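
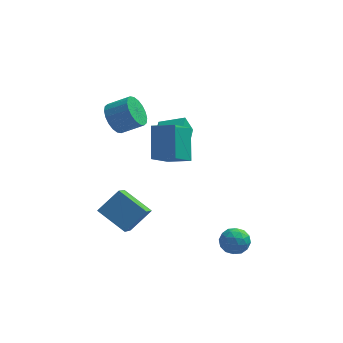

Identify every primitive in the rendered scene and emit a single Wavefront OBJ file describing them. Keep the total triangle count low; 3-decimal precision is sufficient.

v -0.19 2.437 -0.719
v -0.62 2.34 0.354
v -0.029 4.246 -0.491
v -0.459 4.148 0.582
v 1.299 2.232 -0.142
v 0.869 2.134 0.931
v 1.46 4.04 0.086
v 1.03 3.943 1.159
v 3.566 -2.518 -4.13
v 4.066 -2.103 -3.516
v 3.934 -3.797 -3.564
v 4.434 -3.382 -2.95
v 3.543 -3.313 -2.922
v 3.316 -2.523 -3.272
v 4.684 -3.377 -3.808
v 4.457 -2.587 -4.158
v 4.757 -2.634 -3.317
v 4.051 -2.594 -2.77
v 3.949 -3.306 -4.31
v 3.243 -3.266 -3.763
v 3.784 -2.198 -3.873
v 4.216 -3.702 -3.207
v 3.693 -3.661 -3.191
v 3.986 -3.417 -2.83
v 3.343 -2.445 -3.729
v 3.636 -2.201 -3.369
v 3.329 -2.912 -3.019
v 4.364 -3.699 -3.711
v 4.657 -3.455 -3.351
v 4.014 -2.483 -4.25
v 4.307 -2.239 -3.889
v 4.671 -2.988 -4.061
v 4.483 -2.266 -3.395
v 4.7 -3.018 -3.062
v 4.847 -3.015 -3.566
v 4.713 -2.55 -3.772
v 4.069 -2.243 -3.073
v 4.285 -2.994 -2.74
v 3.761 -2.954 -2.724
v 3.628 -2.49 -2.93
v 4.475 -2.555 -2.956
v 3.715 -2.906 -4.34
v 3.931 -3.657 -4.007
v 4.372 -3.41 -4.15
v 4.239 -2.946 -4.356
v 3.3 -2.882 -4.018
v 3.517 -3.634 -3.685
v 3.287 -3.35 -3.308
v 3.153 -2.885 -3.514
v 3.525 -3.345 -4.124
v -0.442 -2.292 2.492
v -0.535 -0.835 4.029
v 0.321 -0.779 1.104
v 0.229 0.678 2.642
v 0.831 -2.598 2.858
v 0.739 -1.141 4.396
v 1.595 -1.085 1.471
v 1.502 0.372 3.008
v -2.801 2.893 1.715
v -2.282 2.737 0.827
v -1.019 2.671 1.578
v -1.539 2.827 2.465
v -2.281 3.198 0.867
v -1.019 3.132 1.618
v -2.384 3.598 1.075
v -1.122 3.533 1.825
v -2.569 3.859 1.409
v -1.307 3.794 2.16
v -2.8 3.929 1.804
v -1.538 3.863 2.555
v -3.032 3.793 2.181
v -1.77 3.728 2.932
v -3.217 3.479 2.466
v -1.955 3.414 3.217
v -3.321 3.049 2.602
v -2.058 2.983 3.353
v -3.321 2.588 2.562
v -2.059 2.522 3.313
v -3.218 2.187 2.355
v -1.956 2.122 3.105
v -3.033 1.926 2.02
v -1.771 1.861 2.771
v -2.802 1.857 1.625
v -1.54 1.791 2.376
v -2.57 1.992 1.248
v -1.308 1.927 1.999
v -2.385 2.306 0.963
v -1.123 2.241 1.714
v -1.69 -0.949 -4.626
v -1.859 -2.54 -3.376
v -3.231 -0.045 -3.682
v -3.4 -1.636 -2.433
v -0.58 -0.204 -3.527
v -0.749 -1.795 -2.278
v -2.121 0.7 -2.584
v -2.29 -0.891 -1.334
f 2 4 1
f 5 2 1
f 1 4 3
f 3 5 1
f 2 8 4
f 6 2 5
f 6 8 2
f 4 8 3
f 7 5 3
f 3 8 7
f 7 6 5
f 8 6 7
f 9 46 25
f 46 20 49
f 25 49 14
f 46 49 25
f 9 25 21
f 25 14 26
f 21 26 10
f 25 26 21
f 9 21 30
f 21 10 31
f 30 31 16
f 21 31 30
f 9 30 42
f 30 16 45
f 42 45 19
f 30 45 42
f 9 42 46
f 42 19 50
f 46 50 20
f 42 50 46
f 10 26 37
f 26 14 40
f 37 40 18
f 26 40 37
f 14 49 27
f 49 20 48
f 27 48 13
f 49 48 27
f 20 50 47
f 50 19 43
f 47 43 11
f 50 43 47
f 19 45 44
f 45 16 32
f 44 32 15
f 45 32 44
f 16 31 36
f 31 10 33
f 36 33 17
f 31 33 36
f 12 38 24
f 38 18 39
f 24 39 13
f 38 39 24
f 12 24 22
f 24 13 23
f 22 23 11
f 24 23 22
f 12 22 29
f 22 11 28
f 29 28 15
f 22 28 29
f 12 29 34
f 29 15 35
f 34 35 17
f 29 35 34
f 12 34 38
f 34 17 41
f 38 41 18
f 34 41 38
f 13 39 27
f 39 18 40
f 27 40 14
f 39 40 27
f 11 23 47
f 23 13 48
f 47 48 20
f 23 48 47
f 15 28 44
f 28 11 43
f 44 43 19
f 28 43 44
f 17 35 36
f 35 15 32
f 36 32 16
f 35 32 36
f 18 41 37
f 41 17 33
f 37 33 10
f 41 33 37
f 52 54 51
f 55 52 51
f 51 54 53
f 53 55 51
f 52 58 54
f 56 52 55
f 56 58 52
f 54 58 53
f 57 55 53
f 53 58 57
f 57 56 55
f 58 56 57
f 60 59 63
f 60 63 61
f 61 63 64
f 61 64 62
f 63 59 65
f 63 65 64
f 64 65 66
f 64 66 62
f 65 59 67
f 65 67 66
f 66 67 68
f 66 68 62
f 67 59 69
f 67 69 68
f 68 69 70
f 68 70 62
f 69 59 71
f 69 71 70
f 70 71 72
f 70 72 62
f 71 59 73
f 71 73 72
f 72 73 74
f 72 74 62
f 73 59 75
f 73 75 74
f 74 75 76
f 74 76 62
f 75 59 77
f 75 77 76
f 76 77 78
f 76 78 62
f 77 59 79
f 77 79 78
f 78 79 80
f 78 80 62
f 79 59 81
f 79 81 80
f 80 81 82
f 80 82 62
f 81 59 83
f 81 83 82
f 82 83 84
f 82 84 62
f 83 59 85
f 83 85 84
f 84 85 86
f 84 86 62
f 85 59 87
f 85 87 86
f 86 87 88
f 86 88 62
f 87 59 60
f 87 60 88
f 88 60 61
f 88 61 62
f 90 92 89
f 93 90 89
f 89 92 91
f 91 93 89
f 90 96 92
f 94 90 93
f 94 96 90
f 92 96 91
f 95 93 91
f 91 96 95
f 95 94 93
f 96 94 95



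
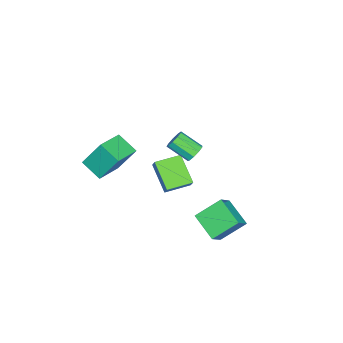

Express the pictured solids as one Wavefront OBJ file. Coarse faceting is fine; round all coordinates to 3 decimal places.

v 1.429 1.403 1.747
v 1.693 1.716 2.252
v 1.636 0.429 3.078
v 1.371 0.117 2.573
v 1.25 1.747 2.27
v 1.192 0.46 3.095
v 0.89 1.617 2.042
v 0.833 0.33 2.868
v 0.783 1.387 1.677
v 0.725 0.1 2.503
v 0.977 1.165 1.345
v 0.92 -0.122 2.17
v 1.383 1.055 1.201
v 1.326 -0.232 2.026
v 1.81 1.107 1.312
v 1.753 -0.18 2.138
v 2.059 1.298 1.627
v 2.001 0.012 2.453
v 2.013 1.539 1.999
v 1.955 0.252 2.824
v -0.098 -1.045 -4.035
v -1.286 -2.272 -2.866
v -1.242 0.141 -3.953
v -2.43 -1.086 -2.784
v 0.25 -0.754 -3.376
v -0.938 -1.981 -2.207
v -0.894 0.432 -3.294
v -2.082 -0.795 -2.125
v 2.179 4.782 -2.843
v 1.229 3.398 -2.067
v 3.172 4.632 -1.896
v 2.221 3.248 -1.12
v 3.059 3.552 -3.96
v 2.108 2.168 -3.184
v 4.051 3.402 -3.013
v 3.101 2.018 -2.237
v 1.403 -4.369 -0.043
v 1.174 -3.305 1.706
v 1.841 -3.128 -0.741
v 1.611 -2.064 1.008
v 3.169 -4.736 0.412
v 2.939 -3.672 2.161
v 3.606 -3.495 -0.286
v 3.377 -2.431 1.463
f 2 1 5
f 2 5 3
f 3 5 6
f 3 6 4
f 5 1 7
f 5 7 6
f 6 7 8
f 6 8 4
f 7 1 9
f 7 9 8
f 8 9 10
f 8 10 4
f 9 1 11
f 9 11 10
f 10 11 12
f 10 12 4
f 11 1 13
f 11 13 12
f 12 13 14
f 12 14 4
f 13 1 15
f 13 15 14
f 14 15 16
f 14 16 4
f 15 1 17
f 15 17 16
f 16 17 18
f 16 18 4
f 17 1 19
f 17 19 18
f 18 19 20
f 18 20 4
f 19 1 2
f 19 2 20
f 20 2 3
f 20 3 4
f 22 24 21
f 25 22 21
f 21 24 23
f 23 25 21
f 22 28 24
f 26 22 25
f 26 28 22
f 24 28 23
f 27 25 23
f 23 28 27
f 27 26 25
f 28 26 27
f 30 32 29
f 33 30 29
f 29 32 31
f 31 33 29
f 30 36 32
f 34 30 33
f 34 36 30
f 32 36 31
f 35 33 31
f 31 36 35
f 35 34 33
f 36 34 35
f 38 40 37
f 41 38 37
f 37 40 39
f 39 41 37
f 38 44 40
f 42 38 41
f 42 44 38
f 40 44 39
f 43 41 39
f 39 44 43
f 43 42 41
f 44 42 43



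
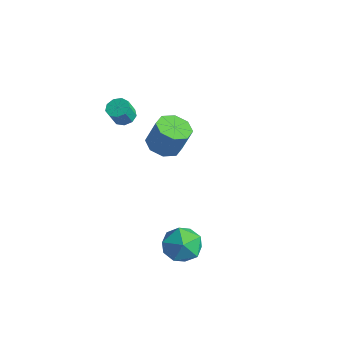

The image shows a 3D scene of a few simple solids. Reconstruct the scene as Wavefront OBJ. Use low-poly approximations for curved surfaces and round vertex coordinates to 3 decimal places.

v -3.584 -1.209 3.051
v -2.898 -1.209 2.978
v -2.79 -1.732 3.996
v -3.476 -1.731 4.069
v -3.037 -0.814 3.195
v -2.929 -1.337 4.214
v -3.431 -0.603 3.345
v -3.324 -1.126 4.364
v -3.898 -0.676 3.357
v -3.79 -1.199 4.376
v -4.217 -0.998 3.226
v -4.109 -1.521 4.245
v -4.24 -1.418 3.013
v -4.132 -1.941 4.031
v -3.956 -1.74 2.817
v -3.848 -2.263 3.836
v -3.498 -1.814 2.731
v -3.39 -2.337 3.749
v -3.08 -1.604 2.794
v -2.972 -2.127 3.813
v 1.643 -2.538 -2.452
v 2.085 -1.955 -3.467
v 3.535 -2.965 -1.873
v 3.977 -2.382 -2.888
v 3.433 -1.722 -1.975
v 2.263 -1.458 -2.332
v 3.357 -3.462 -3.008
v 2.187 -3.198 -3.365
v 3.144 -2.526 -3.81
v 3.191 -1.451 -3.172
v 2.429 -3.469 -2.168
v 2.476 -2.394 -1.53
v -3.886 1.693 -1.071
v -2.868 1.764 -1.423
v -2.315 2.079 0.239
v -3.334 2.007 0.591
v -3.257 2.493 -1.432
v -2.705 2.808 0.231
v -4.015 2.754 -1.229
v -3.463 3.068 0.434
v -4.698 2.392 -0.934
v -4.145 2.707 0.729
v -4.905 1.621 -0.719
v -4.352 1.936 0.943
v -4.515 0.892 -0.711
v -3.963 1.207 0.952
v -3.757 0.632 -0.914
v -3.205 0.946 0.749
v -3.075 0.993 -1.209
v -2.522 1.308 0.454
f 2 1 5
f 2 5 3
f 3 5 6
f 3 6 4
f 5 1 7
f 5 7 6
f 6 7 8
f 6 8 4
f 7 1 9
f 7 9 8
f 8 9 10
f 8 10 4
f 9 1 11
f 9 11 10
f 10 11 12
f 10 12 4
f 11 1 13
f 11 13 12
f 12 13 14
f 12 14 4
f 13 1 15
f 13 15 14
f 14 15 16
f 14 16 4
f 15 1 17
f 15 17 16
f 16 17 18
f 16 18 4
f 17 1 19
f 17 19 18
f 18 19 20
f 18 20 4
f 19 1 2
f 19 2 20
f 20 2 3
f 20 3 4
f 21 32 26
f 21 26 22
f 21 22 28
f 21 28 31
f 21 31 32
f 22 26 30
f 26 32 25
f 32 31 23
f 31 28 27
f 28 22 29
f 24 30 25
f 24 25 23
f 24 23 27
f 24 27 29
f 24 29 30
f 25 30 26
f 23 25 32
f 27 23 31
f 29 27 28
f 30 29 22
f 34 33 37
f 34 37 35
f 35 37 38
f 35 38 36
f 37 33 39
f 37 39 38
f 38 39 40
f 38 40 36
f 39 33 41
f 39 41 40
f 40 41 42
f 40 42 36
f 41 33 43
f 41 43 42
f 42 43 44
f 42 44 36
f 43 33 45
f 43 45 44
f 44 45 46
f 44 46 36
f 45 33 47
f 45 47 46
f 46 47 48
f 46 48 36
f 47 33 49
f 47 49 48
f 48 49 50
f 48 50 36
f 49 33 34
f 49 34 50
f 50 34 35
f 50 35 36



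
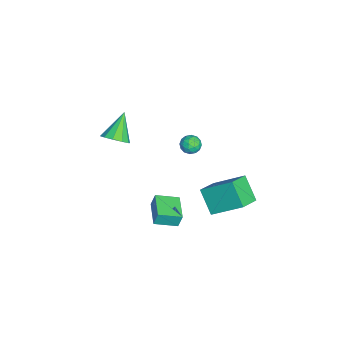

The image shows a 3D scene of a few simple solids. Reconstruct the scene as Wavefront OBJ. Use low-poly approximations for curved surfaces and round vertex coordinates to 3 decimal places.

v -4.56 0.815 0.266
v -4.33 1.074 0.818
v -3.61 0.406 0.062
v -3.38 0.665 0.614
v -3.809 0.175 0.637
v -4.397 0.428 0.763
v -3.543 1.052 0.117
v -4.131 1.305 0.243
v -3.702 1.22 0.726
v -3.866 0.678 1.048
v -4.074 0.802 -0.168
v -4.238 0.26 0.154
v -4.529 0.98 0.56
v -3.411 0.5 0.32
v -3.664 0.212 0.334
v -3.529 0.363 0.659
v -4.568 0.601 0.528
v -4.433 0.752 0.852
v -4.126 0.224 0.746
v -3.507 0.728 0.028
v -3.372 0.879 0.352
v -4.411 1.117 0.221
v -4.276 1.268 0.546
v -3.814 1.256 0.134
v -4.024 1.218 0.831
v -3.466 0.978 0.711
v -3.562 1.206 0.418
v -3.907 1.355 0.492
v -4.121 0.9 1.02
v -3.562 0.659 0.9
v -3.815 0.371 0.913
v -4.16 0.52 0.988
v -3.752 0.986 0.966
v -4.378 0.821 -0.02
v -3.819 0.58 -0.14
v -3.78 0.96 -0.108
v -4.125 1.109 -0.033
v -4.474 0.502 0.169
v -3.916 0.262 0.049
v -4.033 0.125 0.388
v -4.378 0.274 0.462
v -4.188 0.494 -0.086
v -2.908 -3.308 1.672
v -2.311 -3.368 2.274
v -4.152 -2.892 2.948
v -2.32 -2.871 2.103
v -2.554 -2.541 1.767
v -2.923 -2.505 1.395
v -3.286 -2.775 1.129
v -3.505 -3.249 1.07
v -3.496 -3.746 1.241
v -3.262 -4.075 1.577
v -2.893 -4.112 1.949
v -2.53 -3.842 2.216
v 2.994 1.653 3.682
v 3.369 3.279 4.872
v 1.919 2.282 3.16
v 2.294 3.909 4.351
v 3.906 2.271 2.549
v 4.281 3.898 3.74
v 2.831 2.901 2.028
v 3.206 4.527 3.218
v 1.077 -1.046 0.144
v 1.072 -0.808 0.97
v 0.842 0.221 -0.223
v 0.837 0.459 0.604
v 2.623 -0.779 0.076
v 2.618 -0.541 0.903
v 2.388 0.488 -0.29
v 2.383 0.726 0.536
f 1 38 17
f 38 12 41
f 17 41 6
f 38 41 17
f 1 17 13
f 17 6 18
f 13 18 2
f 17 18 13
f 1 13 22
f 13 2 23
f 22 23 8
f 13 23 22
f 1 22 34
f 22 8 37
f 34 37 11
f 22 37 34
f 1 34 38
f 34 11 42
f 38 42 12
f 34 42 38
f 2 18 29
f 18 6 32
f 29 32 10
f 18 32 29
f 6 41 19
f 41 12 40
f 19 40 5
f 41 40 19
f 12 42 39
f 42 11 35
f 39 35 3
f 42 35 39
f 11 37 36
f 37 8 24
f 36 24 7
f 37 24 36
f 8 23 28
f 23 2 25
f 28 25 9
f 23 25 28
f 4 30 16
f 30 10 31
f 16 31 5
f 30 31 16
f 4 16 14
f 16 5 15
f 14 15 3
f 16 15 14
f 4 14 21
f 14 3 20
f 21 20 7
f 14 20 21
f 4 21 26
f 21 7 27
f 26 27 9
f 21 27 26
f 4 26 30
f 26 9 33
f 30 33 10
f 26 33 30
f 5 31 19
f 31 10 32
f 19 32 6
f 31 32 19
f 3 15 39
f 15 5 40
f 39 40 12
f 15 40 39
f 7 20 36
f 20 3 35
f 36 35 11
f 20 35 36
f 9 27 28
f 27 7 24
f 28 24 8
f 27 24 28
f 10 33 29
f 33 9 25
f 29 25 2
f 33 25 29
f 44 43 46
f 44 46 45
f 46 43 47
f 46 47 45
f 47 43 48
f 47 48 45
f 48 43 49
f 48 49 45
f 49 43 50
f 49 50 45
f 50 43 51
f 50 51 45
f 51 43 52
f 51 52 45
f 52 43 53
f 52 53 45
f 53 43 54
f 53 54 45
f 54 43 44
f 54 44 45
f 56 58 55
f 59 56 55
f 55 58 57
f 57 59 55
f 56 62 58
f 60 56 59
f 60 62 56
f 58 62 57
f 61 59 57
f 57 62 61
f 61 60 59
f 62 60 61
f 64 66 63
f 67 64 63
f 63 66 65
f 65 67 63
f 64 70 66
f 68 64 67
f 68 70 64
f 66 70 65
f 69 67 65
f 65 70 69
f 69 68 67
f 70 68 69



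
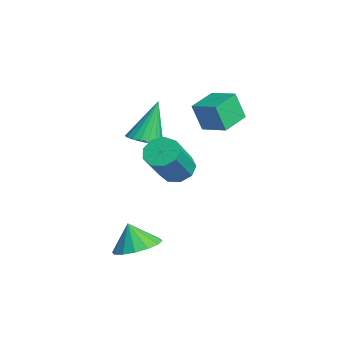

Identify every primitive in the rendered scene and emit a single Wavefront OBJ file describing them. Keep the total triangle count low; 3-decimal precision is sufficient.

v -1.315 1.335 0.454
v -1.465 0.914 1.791
v -2.183 2.431 0.702
v -2.333 2.01 2.039
v -0.287 2.07 0.801
v -0.437 1.649 2.138
v -1.155 3.166 1.049
v -1.305 2.745 2.386
v -2.85 -0.805 -0.678
v -2.13 -1.138 -0.372
v -3.35 -0.055 1.318
v -2.026 -0.814 -0.468
v -2.064 -0.489 -0.6
v -2.239 -0.218 -0.745
v -2.518 -0.048 -0.879
v -2.856 -0.009 -0.978
v -3.192 -0.108 -1.025
v -3.468 -0.328 -1.012
v -3.638 -0.629 -0.942
v -3.672 -0.961 -0.825
v -3.563 -1.266 -0.684
v -3.331 -1.492 -0.541
v -3.016 -1.598 -0.422
v -2.672 -1.567 -0.347
v -2.358 -1.405 -0.329
v 2.182 -2.265 -4.105
v 3.132 -2.034 -3.698
v 1.758 -2.555 -2.955
v 2.852 -1.562 -3.682
v 2.393 -1.279 -3.78
v 1.876 -1.26 -3.965
v 1.442 -1.511 -4.188
v 1.206 -1.963 -4.389
v 1.231 -2.497 -4.513
v 1.511 -2.969 -4.529
v 1.971 -3.252 -4.431
v 2.487 -3.271 -4.246
v 2.921 -3.02 -4.023
v 3.158 -2.567 -3.822
v -0.798 0.126 -1.442
v -0.11 0.099 -1.905
v 0.946 -0.833 -0.281
v 0.258 -0.806 0.182
v -0.129 0.586 -1.613
v 0.928 -0.346 0.011
v -0.461 0.858 -1.241
v 0.596 -0.075 0.382
v -0.951 0.787 -0.963
v 0.106 -0.145 0.661
v -1.369 0.407 -0.909
v -0.313 -0.525 0.715
v -1.521 -0.104 -1.104
v -0.464 -1.037 0.52
v -1.334 -0.508 -1.457
v -0.277 -1.44 0.167
v -0.896 -0.615 -1.803
v 0.16 -1.547 -0.179
v -0.413 -0.375 -1.98
v 0.643 -1.307 -0.356
f 2 4 1
f 5 2 1
f 1 4 3
f 3 5 1
f 2 8 4
f 6 2 5
f 6 8 2
f 4 8 3
f 7 5 3
f 3 8 7
f 7 6 5
f 8 6 7
f 10 9 12
f 10 12 11
f 12 9 13
f 12 13 11
f 13 9 14
f 13 14 11
f 14 9 15
f 14 15 11
f 15 9 16
f 15 16 11
f 16 9 17
f 16 17 11
f 17 9 18
f 17 18 11
f 18 9 19
f 18 19 11
f 19 9 20
f 19 20 11
f 20 9 21
f 20 21 11
f 21 9 22
f 21 22 11
f 22 9 23
f 22 23 11
f 23 9 24
f 23 24 11
f 24 9 25
f 24 25 11
f 25 9 10
f 25 10 11
f 27 26 29
f 27 29 28
f 29 26 30
f 29 30 28
f 30 26 31
f 30 31 28
f 31 26 32
f 31 32 28
f 32 26 33
f 32 33 28
f 33 26 34
f 33 34 28
f 34 26 35
f 34 35 28
f 35 26 36
f 35 36 28
f 36 26 37
f 36 37 28
f 37 26 38
f 37 38 28
f 38 26 39
f 38 39 28
f 39 26 27
f 39 27 28
f 41 40 44
f 41 44 42
f 42 44 45
f 42 45 43
f 44 40 46
f 44 46 45
f 45 46 47
f 45 47 43
f 46 40 48
f 46 48 47
f 47 48 49
f 47 49 43
f 48 40 50
f 48 50 49
f 49 50 51
f 49 51 43
f 50 40 52
f 50 52 51
f 51 52 53
f 51 53 43
f 52 40 54
f 52 54 53
f 53 54 55
f 53 55 43
f 54 40 56
f 54 56 55
f 55 56 57
f 55 57 43
f 56 40 58
f 56 58 57
f 57 58 59
f 57 59 43
f 58 40 41
f 58 41 59
f 59 41 42
f 59 42 43



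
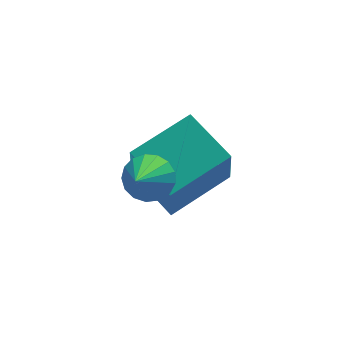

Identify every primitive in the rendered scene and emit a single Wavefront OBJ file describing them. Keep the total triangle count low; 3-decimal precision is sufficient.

v -0.265 0.7 -5.141
v -0.503 -0.066 -3.309
v -0.926 2.174 -4.611
v -1.164 1.408 -2.779
v 1.544 1.332 -4.641
v 1.306 0.566 -2.809
v 0.883 2.806 -4.111
v 0.645 2.04 -2.279
v -1.173 -0.485 -1.858
v -0.627 -0.375 -1.451
v -1.747 -1.395 -0.842
v -0.841 -0.14 -1.362
v -1.131 0.016 -1.386
v -1.431 0.057 -1.519
v -1.672 -0.026 -1.729
v -1.798 -0.215 -1.969
v -1.781 -0.465 -2.184
v -1.625 -0.72 -2.324
v -1.366 -0.922 -2.357
v -1.062 -1.023 -2.276
v -0.783 -1.001 -2.1
v -0.594 -0.861 -1.868
v -0.538 -0.635 -1.634
f 2 4 1
f 5 2 1
f 1 4 3
f 3 5 1
f 2 8 4
f 6 2 5
f 6 8 2
f 4 8 3
f 7 5 3
f 3 8 7
f 7 6 5
f 8 6 7
f 10 9 12
f 10 12 11
f 12 9 13
f 12 13 11
f 13 9 14
f 13 14 11
f 14 9 15
f 14 15 11
f 15 9 16
f 15 16 11
f 16 9 17
f 16 17 11
f 17 9 18
f 17 18 11
f 18 9 19
f 18 19 11
f 19 9 20
f 19 20 11
f 20 9 21
f 20 21 11
f 21 9 22
f 21 22 11
f 22 9 23
f 22 23 11
f 23 9 10
f 23 10 11



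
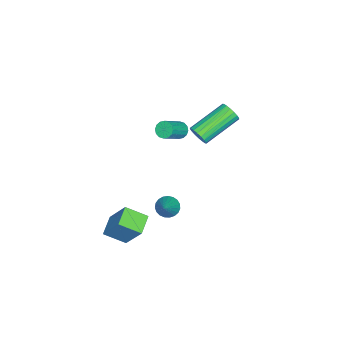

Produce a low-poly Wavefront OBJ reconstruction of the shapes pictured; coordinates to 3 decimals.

v -3.272 -1.098 -0.236
v -2.936 -0.998 -0.634
v -1.791 -1.383 0.239
v -2.128 -1.482 0.636
v -2.959 -0.76 -0.499
v -1.814 -1.145 0.374
v -3.066 -0.613 -0.294
v -1.921 -0.998 0.579
v -3.228 -0.595 -0.073
v -2.083 -0.98 0.799
v -3.402 -0.712 0.104
v -2.257 -1.097 0.976
v -3.541 -0.932 0.19
v -2.396 -1.317 1.062
v -3.609 -1.197 0.161
v -2.464 -1.582 1.034
v -3.586 -1.435 0.026
v -2.441 -1.82 0.899
v -3.479 -1.582 -0.179
v -2.334 -1.967 0.694
v -3.317 -1.6 -0.399
v -2.172 -1.985 0.473
v -3.143 -1.483 -0.576
v -1.998 -1.868 0.296
v -3.004 -1.263 -0.662
v -1.859 -1.648 0.21
v 3.067 -2.301 -2.144
v 3.544 -1.273 -0.545
v 2.78 -1.223 -2.751
v 3.257 -0.195 -1.152
v 4.123 -2.225 -2.508
v 4.6 -1.197 -0.909
v 3.836 -1.147 -3.115
v 4.313 -0.119 -1.516
v -0.25 1.029 2.521
v 0.077 1.111 3.018
v -1.564 2.212 3.916
v -1.89 2.131 3.419
v 0.139 1.324 2.871
v -1.502 2.425 3.768
v 0.125 1.479 2.654
v -1.516 2.58 3.551
v 0.036 1.545 2.411
v -1.605 2.646 3.308
v -0.109 1.509 2.19
v -1.75 2.61 3.087
v -0.282 1.378 2.034
v -1.923 2.479 2.931
v -0.449 1.178 1.975
v -2.089 2.279 2.872
v -0.576 0.948 2.024
v -2.217 2.049 2.922
v -0.638 0.735 2.172
v -2.279 1.836 3.069
v -0.624 0.58 2.389
v -2.265 1.681 3.286
v -0.535 0.514 2.632
v -2.176 1.615 3.529
v -0.39 0.55 2.853
v -2.031 1.651 3.75
v -0.217 0.681 3.009
v -1.858 1.782 3.906
v -0.051 0.881 3.068
v -1.691 1.982 3.965
v 2.189 0.382 -1.18
v 2.518 -0.075 -1.439
v 3.451 0.658 -0.06
v 2.594 0.13 -1.575
v 2.6 0.379 -1.643
v 2.535 0.628 -1.631
v 2.41 0.835 -1.541
v 2.247 0.963 -1.389
v 2.073 0.991 -1.2
v 1.92 0.914 -1.008
v 1.813 0.744 -0.845
v 1.771 0.512 -0.741
v 1.801 0.258 -0.712
v 1.898 0.025 -0.764
v 2.046 -0.146 -0.888
v 2.218 -0.226 -1.063
v 2.385 -0.201 -1.258
f 2 1 5
f 2 5 3
f 3 5 6
f 3 6 4
f 5 1 7
f 5 7 6
f 6 7 8
f 6 8 4
f 7 1 9
f 7 9 8
f 8 9 10
f 8 10 4
f 9 1 11
f 9 11 10
f 10 11 12
f 10 12 4
f 11 1 13
f 11 13 12
f 12 13 14
f 12 14 4
f 13 1 15
f 13 15 14
f 14 15 16
f 14 16 4
f 15 1 17
f 15 17 16
f 16 17 18
f 16 18 4
f 17 1 19
f 17 19 18
f 18 19 20
f 18 20 4
f 19 1 21
f 19 21 20
f 20 21 22
f 20 22 4
f 21 1 23
f 21 23 22
f 22 23 24
f 22 24 4
f 23 1 25
f 23 25 24
f 24 25 26
f 24 26 4
f 25 1 2
f 25 2 26
f 26 2 3
f 26 3 4
f 28 30 27
f 31 28 27
f 27 30 29
f 29 31 27
f 28 34 30
f 32 28 31
f 32 34 28
f 30 34 29
f 33 31 29
f 29 34 33
f 33 32 31
f 34 32 33
f 36 35 39
f 36 39 37
f 37 39 40
f 37 40 38
f 39 35 41
f 39 41 40
f 40 41 42
f 40 42 38
f 41 35 43
f 41 43 42
f 42 43 44
f 42 44 38
f 43 35 45
f 43 45 44
f 44 45 46
f 44 46 38
f 45 35 47
f 45 47 46
f 46 47 48
f 46 48 38
f 47 35 49
f 47 49 48
f 48 49 50
f 48 50 38
f 49 35 51
f 49 51 50
f 50 51 52
f 50 52 38
f 51 35 53
f 51 53 52
f 52 53 54
f 52 54 38
f 53 35 55
f 53 55 54
f 54 55 56
f 54 56 38
f 55 35 57
f 55 57 56
f 56 57 58
f 56 58 38
f 57 35 59
f 57 59 58
f 58 59 60
f 58 60 38
f 59 35 61
f 59 61 60
f 60 61 62
f 60 62 38
f 61 35 63
f 61 63 62
f 62 63 64
f 62 64 38
f 63 35 36
f 63 36 64
f 64 36 37
f 64 37 38
f 66 65 68
f 66 68 67
f 68 65 69
f 68 69 67
f 69 65 70
f 69 70 67
f 70 65 71
f 70 71 67
f 71 65 72
f 71 72 67
f 72 65 73
f 72 73 67
f 73 65 74
f 73 74 67
f 74 65 75
f 74 75 67
f 75 65 76
f 75 76 67
f 76 65 77
f 76 77 67
f 77 65 78
f 77 78 67
f 78 65 79
f 78 79 67
f 79 65 80
f 79 80 67
f 80 65 81
f 80 81 67
f 81 65 66
f 81 66 67



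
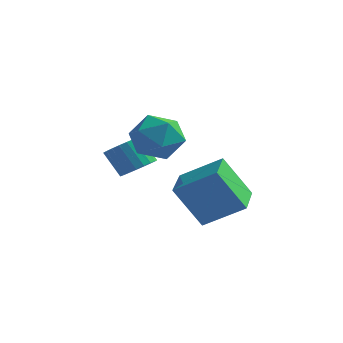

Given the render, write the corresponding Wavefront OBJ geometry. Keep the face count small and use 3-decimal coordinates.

v -2.644 0.539 -3.192
v -1.016 0.991 -2.14
v -3.147 2.193 -3.125
v -1.519 2.645 -2.073
v -1.581 0.935 -5.007
v 0.047 1.387 -3.955
v -2.084 2.589 -4.94
v -0.456 3.041 -3.888
v -3.488 -0.597 -1.767
v -3.016 -1.086 -1.364
v -3.779 -0.971 -0.33
v -4.252 -0.483 -0.733
v -2.883 -0.793 -1.298
v -3.646 -0.678 -0.265
v -2.855 -0.466 -1.314
v -3.618 -0.351 -0.28
v -2.936 -0.161 -1.408
v -3.699 -0.047 -0.374
v -3.113 0.067 -1.563
v -3.876 0.182 -0.53
v -3.355 0.181 -1.754
v -4.118 0.296 -0.721
v -3.62 0.161 -1.948
v -4.383 0.275 -0.914
v -3.862 0.009 -2.11
v -4.625 0.123 -1.076
v -4.039 -0.248 -2.212
v -4.803 -0.133 -1.178
v -4.122 -0.565 -2.238
v -4.885 -0.45 -1.204
v -4.095 -0.887 -2.182
v -4.858 -0.773 -1.148
v -3.963 -1.16 -2.055
v -4.726 -1.045 -1.021
v -3.749 -1.335 -1.877
v -4.512 -1.22 -0.844
v -3.49 -1.383 -1.681
v -4.253 -1.268 -0.647
v -3.231 -1.294 -1.499
v -3.994 -1.18 -0.466
v -1.925 -0.538 0.893
v -1.245 -1.2 0.251
v -3.395 -1.54 0.369
v -2.715 -2.202 -0.273
v -2.645 -2.247 0.87
v -1.737 -1.627 1.194
v -2.903 -1.113 -0.574
v -1.995 -0.493 -0.25
v -1.849 -1.556 -0.655
v -1.69 -2.256 0.237
v -2.95 -0.484 0.383
v -2.791 -1.184 1.275
f 2 4 1
f 5 2 1
f 1 4 3
f 3 5 1
f 2 8 4
f 6 2 5
f 6 8 2
f 4 8 3
f 7 5 3
f 3 8 7
f 7 6 5
f 8 6 7
f 10 9 13
f 10 13 11
f 11 13 14
f 11 14 12
f 13 9 15
f 13 15 14
f 14 15 16
f 14 16 12
f 15 9 17
f 15 17 16
f 16 17 18
f 16 18 12
f 17 9 19
f 17 19 18
f 18 19 20
f 18 20 12
f 19 9 21
f 19 21 20
f 20 21 22
f 20 22 12
f 21 9 23
f 21 23 22
f 22 23 24
f 22 24 12
f 23 9 25
f 23 25 24
f 24 25 26
f 24 26 12
f 25 9 27
f 25 27 26
f 26 27 28
f 26 28 12
f 27 9 29
f 27 29 28
f 28 29 30
f 28 30 12
f 29 9 31
f 29 31 30
f 30 31 32
f 30 32 12
f 31 9 33
f 31 33 32
f 32 33 34
f 32 34 12
f 33 9 35
f 33 35 34
f 34 35 36
f 34 36 12
f 35 9 37
f 35 37 36
f 36 37 38
f 36 38 12
f 37 9 39
f 37 39 38
f 38 39 40
f 38 40 12
f 39 9 10
f 39 10 40
f 40 10 11
f 40 11 12
f 41 52 46
f 41 46 42
f 41 42 48
f 41 48 51
f 41 51 52
f 42 46 50
f 46 52 45
f 52 51 43
f 51 48 47
f 48 42 49
f 44 50 45
f 44 45 43
f 44 43 47
f 44 47 49
f 44 49 50
f 45 50 46
f 43 45 52
f 47 43 51
f 49 47 48
f 50 49 42



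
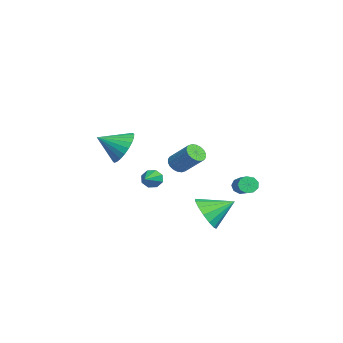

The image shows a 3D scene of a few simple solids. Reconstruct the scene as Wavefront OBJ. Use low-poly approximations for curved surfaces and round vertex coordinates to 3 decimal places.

v -3.265 -0.224 -4.071
v -3.011 0.009 -4.55
v -1.735 -0.656 -3.469
v -3.057 0.309 -4.216
v -3.226 0.297 -3.797
v -3.417 -0.02 -3.539
v -3.519 -0.457 -3.592
v -3.473 -0.757 -3.926
v -3.304 -0.745 -4.345
v -3.113 -0.428 -4.604
v 3.216 2.031 -3.703
v 3.604 2.502 -4.521
v 3.184 3.389 -2.937
v 3.08 2.525 -4.585
v 2.593 2.416 -4.413
v 2.273 2.204 -4.051
v 2.206 1.946 -3.595
v 2.409 1.71 -3.169
v 2.829 1.56 -2.886
v 3.352 1.536 -2.822
v 3.839 1.645 -2.994
v 4.16 1.858 -3.356
v 4.227 2.116 -3.811
v 4.024 2.352 -4.238
v 1.216 3.896 -2.754
v 1.382 4.122 -3.18
v 2.731 4.311 -2.551
v 2.564 4.084 -2.126
v 1.248 4.36 -2.963
v 2.597 4.548 -2.334
v 1.098 4.381 -2.648
v 2.447 4.569 -2.02
v 1.004 4.175 -2.383
v 2.353 4.363 -1.755
v 1.008 3.838 -2.292
v 2.357 4.026 -1.663
v 1.11 3.528 -2.417
v 2.458 3.717 -1.788
v 1.261 3.391 -2.7
v 2.61 3.579 -2.071
v 1.391 3.489 -3.008
v 2.739 3.678 -2.379
v 1.439 3.778 -3.198
v 2.787 3.967 -2.569
v 2.263 -1.763 0.29
v 2.977 -2.092 -0.328
v 2.317 -2.997 1.01
v 3.19 -1.92 -0.05
v 3.262 -1.725 0.28
v 3.182 -1.535 0.612
v 2.962 -1.38 0.894
v 2.636 -1.283 1.085
v 2.253 -1.259 1.154
v 1.871 -1.312 1.092
v 1.549 -1.434 0.908
v 1.336 -1.605 0.63
v 1.264 -1.801 0.3
v 1.344 -1.99 -0.032
v 1.564 -2.145 -0.314
v 1.891 -2.242 -0.504
v 2.274 -2.266 -0.574
v 2.655 -2.213 -0.512
v 3.338 0.707 -0.376
v 3.688 0.888 -0.774
v 4.391 1.714 0.217
v 4.042 1.533 0.616
v 3.503 1.055 -0.783
v 4.206 1.881 0.209
v 3.285 1.153 -0.71
v 3.989 1.979 0.281
v 3.079 1.163 -0.572
v 3.782 1.989 0.42
v 2.923 1.082 -0.394
v 3.626 1.909 0.597
v 2.85 0.927 -0.213
v 3.553 1.754 0.778
v 2.873 0.729 -0.064
v 3.577 1.555 0.927
v 2.989 0.526 0.023
v 3.692 1.352 1.014
v 3.174 0.359 0.031
v 3.877 1.185 1.023
v 3.391 0.261 -0.041
v 4.095 1.087 0.95
v 3.598 0.251 -0.18
v 4.301 1.077 0.812
v 3.754 0.331 -0.357
v 4.457 1.158 0.634
v 3.827 0.486 -0.538
v 4.53 1.313 0.453
v 3.803 0.685 -0.687
v 4.507 1.511 0.304
f 2 1 4
f 2 4 3
f 4 1 5
f 4 5 3
f 5 1 6
f 5 6 3
f 6 1 7
f 6 7 3
f 7 1 8
f 7 8 3
f 8 1 9
f 8 9 3
f 9 1 10
f 9 10 3
f 10 1 2
f 10 2 3
f 12 11 14
f 12 14 13
f 14 11 15
f 14 15 13
f 15 11 16
f 15 16 13
f 16 11 17
f 16 17 13
f 17 11 18
f 17 18 13
f 18 11 19
f 18 19 13
f 19 11 20
f 19 20 13
f 20 11 21
f 20 21 13
f 21 11 22
f 21 22 13
f 22 11 23
f 22 23 13
f 23 11 24
f 23 24 13
f 24 11 12
f 24 12 13
f 26 25 29
f 26 29 27
f 27 29 30
f 27 30 28
f 29 25 31
f 29 31 30
f 30 31 32
f 30 32 28
f 31 25 33
f 31 33 32
f 32 33 34
f 32 34 28
f 33 25 35
f 33 35 34
f 34 35 36
f 34 36 28
f 35 25 37
f 35 37 36
f 36 37 38
f 36 38 28
f 37 25 39
f 37 39 38
f 38 39 40
f 38 40 28
f 39 25 41
f 39 41 40
f 40 41 42
f 40 42 28
f 41 25 43
f 41 43 42
f 42 43 44
f 42 44 28
f 43 25 26
f 43 26 44
f 44 26 27
f 44 27 28
f 46 45 48
f 46 48 47
f 48 45 49
f 48 49 47
f 49 45 50
f 49 50 47
f 50 45 51
f 50 51 47
f 51 45 52
f 51 52 47
f 52 45 53
f 52 53 47
f 53 45 54
f 53 54 47
f 54 45 55
f 54 55 47
f 55 45 56
f 55 56 47
f 56 45 57
f 56 57 47
f 57 45 58
f 57 58 47
f 58 45 59
f 58 59 47
f 59 45 60
f 59 60 47
f 60 45 61
f 60 61 47
f 61 45 62
f 61 62 47
f 62 45 46
f 62 46 47
f 64 63 67
f 64 67 65
f 65 67 68
f 65 68 66
f 67 63 69
f 67 69 68
f 68 69 70
f 68 70 66
f 69 63 71
f 69 71 70
f 70 71 72
f 70 72 66
f 71 63 73
f 71 73 72
f 72 73 74
f 72 74 66
f 73 63 75
f 73 75 74
f 74 75 76
f 74 76 66
f 75 63 77
f 75 77 76
f 76 77 78
f 76 78 66
f 77 63 79
f 77 79 78
f 78 79 80
f 78 80 66
f 79 63 81
f 79 81 80
f 80 81 82
f 80 82 66
f 81 63 83
f 81 83 82
f 82 83 84
f 82 84 66
f 83 63 85
f 83 85 84
f 84 85 86
f 84 86 66
f 85 63 87
f 85 87 86
f 86 87 88
f 86 88 66
f 87 63 89
f 87 89 88
f 88 89 90
f 88 90 66
f 89 63 91
f 89 91 90
f 90 91 92
f 90 92 66
f 91 63 64
f 91 64 92
f 92 64 65
f 92 65 66



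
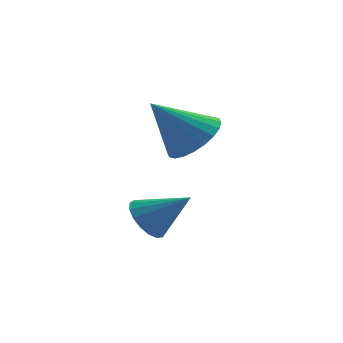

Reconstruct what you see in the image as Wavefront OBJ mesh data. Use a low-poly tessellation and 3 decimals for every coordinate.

v 0.704 -1.072 2.325
v 1.365 -0.784 2.959
v -0.464 -1.368 3.675
v 1.192 -0.461 2.881
v 0.946 -0.23 2.718
v 0.662 -0.128 2.496
v 0.385 -0.17 2.247
v 0.157 -0.348 2.01
v 0.012 -0.637 1.821
v -0.028 -0.993 1.709
v 0.044 -1.36 1.69
v 0.216 -1.683 1.768
v 0.462 -1.913 1.931
v 0.746 -2.016 2.154
v 1.023 -1.974 2.402
v 1.251 -1.795 2.639
v 1.396 -1.506 2.828
v 1.436 -1.151 2.941
v -0.497 -2.329 -0.246
v -0.1 -1.836 -0.648
v 0.677 -2.531 0.666
v -0.26 -1.634 -0.397
v -0.474 -1.592 -0.112
v -0.694 -1.718 0.142
v -0.868 -1.985 0.307
v -0.957 -2.331 0.346
v -0.941 -2.676 0.249
v -0.823 -2.942 0.039
v -0.63 -3.067 -0.237
v -0.407 -3.024 -0.515
v -0.204 -2.821 -0.731
v -0.069 -2.506 -0.836
v -0.031 -2.15 -0.806
f 2 1 4
f 2 4 3
f 4 1 5
f 4 5 3
f 5 1 6
f 5 6 3
f 6 1 7
f 6 7 3
f 7 1 8
f 7 8 3
f 8 1 9
f 8 9 3
f 9 1 10
f 9 10 3
f 10 1 11
f 10 11 3
f 11 1 12
f 11 12 3
f 12 1 13
f 12 13 3
f 13 1 14
f 13 14 3
f 14 1 15
f 14 15 3
f 15 1 16
f 15 16 3
f 16 1 17
f 16 17 3
f 17 1 18
f 17 18 3
f 18 1 2
f 18 2 3
f 20 19 22
f 20 22 21
f 22 19 23
f 22 23 21
f 23 19 24
f 23 24 21
f 24 19 25
f 24 25 21
f 25 19 26
f 25 26 21
f 26 19 27
f 26 27 21
f 27 19 28
f 27 28 21
f 28 19 29
f 28 29 21
f 29 19 30
f 29 30 21
f 30 19 31
f 30 31 21
f 31 19 32
f 31 32 21
f 32 19 33
f 32 33 21
f 33 19 20
f 33 20 21



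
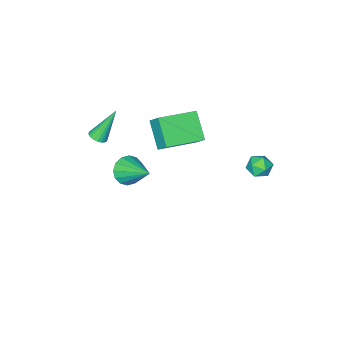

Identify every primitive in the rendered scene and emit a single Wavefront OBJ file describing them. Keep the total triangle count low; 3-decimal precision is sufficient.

v 3.643 -3.736 0.962
v 4.073 -3.506 1.144
v 2.717 -3.404 2.738
v 3.975 -3.348 1.063
v 3.826 -3.249 0.967
v 3.649 -3.224 0.87
v 3.472 -3.277 0.787
v 3.32 -3.4 0.731
v 3.218 -3.575 0.71
v 3.181 -3.773 0.728
v 3.214 -3.966 0.781
v 3.312 -4.124 0.862
v 3.461 -4.223 0.958
v 3.638 -4.248 1.055
v 3.815 -4.194 1.138
v 3.966 -4.071 1.194
v 4.069 -3.897 1.214
v 4.106 -3.699 1.197
v 1.324 -4.316 -3.784
v 2.084 -4.055 -4.211
v 1.336 -2.544 -2.676
v 1.732 -3.887 -4.475
v 1.27 -3.834 -4.554
v 0.823 -3.91 -4.427
v 0.51 -4.095 -4.127
v 0.415 -4.339 -3.736
v 0.563 -4.577 -3.357
v 0.915 -4.745 -3.093
v 1.377 -4.798 -3.014
v 1.824 -4.722 -3.141
v 2.137 -4.537 -3.441
v 2.232 -4.293 -3.832
v 0.13 -0.371 0.807
v -0.346 -1.569 1.961
v 0.212 0.394 1.634
v -0.263 -0.804 2.789
v 2.143 -0.896 1.091
v 1.668 -2.094 2.246
v 2.226 -0.131 1.919
v 1.75 -1.329 3.073
v -0.96 3.524 0.809
v -0.599 2.918 0.978
v -1.681 2.902 0.122
v -1.32 2.296 0.291
v -1.722 2.631 0.793
v -1.277 3.015 1.218
v -1.003 2.805 -0.118
v -0.558 3.189 0.307
v -0.626 2.473 0.406
v -1.07 2.366 0.969
v -1.21 3.454 0.131
v -1.654 3.347 0.694
f 2 1 4
f 2 4 3
f 4 1 5
f 4 5 3
f 5 1 6
f 5 6 3
f 6 1 7
f 6 7 3
f 7 1 8
f 7 8 3
f 8 1 9
f 8 9 3
f 9 1 10
f 9 10 3
f 10 1 11
f 10 11 3
f 11 1 12
f 11 12 3
f 12 1 13
f 12 13 3
f 13 1 14
f 13 14 3
f 14 1 15
f 14 15 3
f 15 1 16
f 15 16 3
f 16 1 17
f 16 17 3
f 17 1 18
f 17 18 3
f 18 1 2
f 18 2 3
f 20 19 22
f 20 22 21
f 22 19 23
f 22 23 21
f 23 19 24
f 23 24 21
f 24 19 25
f 24 25 21
f 25 19 26
f 25 26 21
f 26 19 27
f 26 27 21
f 27 19 28
f 27 28 21
f 28 19 29
f 28 29 21
f 29 19 30
f 29 30 21
f 30 19 31
f 30 31 21
f 31 19 32
f 31 32 21
f 32 19 20
f 32 20 21
f 34 36 33
f 37 34 33
f 33 36 35
f 35 37 33
f 34 40 36
f 38 34 37
f 38 40 34
f 36 40 35
f 39 37 35
f 35 40 39
f 39 38 37
f 40 38 39
f 41 52 46
f 41 46 42
f 41 42 48
f 41 48 51
f 41 51 52
f 42 46 50
f 46 52 45
f 52 51 43
f 51 48 47
f 48 42 49
f 44 50 45
f 44 45 43
f 44 43 47
f 44 47 49
f 44 49 50
f 45 50 46
f 43 45 52
f 47 43 51
f 49 47 48
f 50 49 42



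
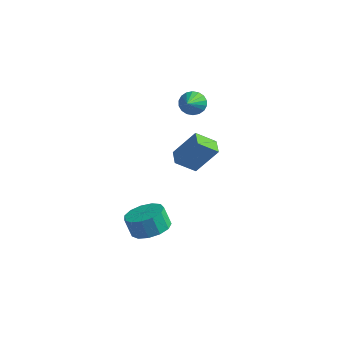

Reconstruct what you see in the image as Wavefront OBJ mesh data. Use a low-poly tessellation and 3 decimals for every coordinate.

v 2.277 -3.391 -3.063
v 3.039 -2.84 -2.757
v 2.626 -2.817 -1.77
v 1.863 -3.369 -2.077
v 2.647 -2.483 -2.929
v 2.234 -2.46 -1.943
v 2.137 -2.415 -3.144
v 1.724 -2.392 -2.158
v 1.671 -2.656 -3.334
v 1.258 -2.634 -2.347
v 1.398 -3.131 -3.437
v 0.984 -3.109 -2.451
v 1.403 -3.689 -3.422
v 0.99 -3.666 -2.436
v 1.686 -4.152 -3.293
v 1.273 -4.129 -2.306
v 2.157 -4.374 -3.091
v 1.743 -4.351 -2.104
v 2.665 -4.283 -2.88
v 2.252 -4.261 -1.893
v 3.05 -3.91 -2.727
v 2.637 -3.887 -1.741
v 3.19 -3.372 -2.681
v 2.777 -3.349 -1.695
v 2.299 0.423 3.396
v 2.953 0.6 3.345
v 2.721 -0.863 4.324
v 2.863 0.749 3.592
v 2.66 0.833 3.801
v 2.386 0.836 3.929
v 2.095 0.757 3.952
v 1.844 0.612 3.865
v 1.683 0.429 3.685
v 1.645 0.245 3.448
v 1.735 0.096 3.201
v 1.938 0.012 2.992
v 2.212 0.01 2.863
v 2.503 0.089 2.84
v 2.754 0.234 2.928
v 2.915 0.416 3.108
v 3.438 -1.266 0.1
v 2.678 -1.901 0.829
v 2.928 -0.565 0.179
v 2.169 -1.2 0.909
v 4.351 -0.76 1.491
v 3.592 -1.395 2.221
v 3.842 -0.059 1.571
v 3.082 -0.694 2.3
f 2 1 5
f 2 5 3
f 3 5 6
f 3 6 4
f 5 1 7
f 5 7 6
f 6 7 8
f 6 8 4
f 7 1 9
f 7 9 8
f 8 9 10
f 8 10 4
f 9 1 11
f 9 11 10
f 10 11 12
f 10 12 4
f 11 1 13
f 11 13 12
f 12 13 14
f 12 14 4
f 13 1 15
f 13 15 14
f 14 15 16
f 14 16 4
f 15 1 17
f 15 17 16
f 16 17 18
f 16 18 4
f 17 1 19
f 17 19 18
f 18 19 20
f 18 20 4
f 19 1 21
f 19 21 20
f 20 21 22
f 20 22 4
f 21 1 23
f 21 23 22
f 22 23 24
f 22 24 4
f 23 1 2
f 23 2 24
f 24 2 3
f 24 3 4
f 26 25 28
f 26 28 27
f 28 25 29
f 28 29 27
f 29 25 30
f 29 30 27
f 30 25 31
f 30 31 27
f 31 25 32
f 31 32 27
f 32 25 33
f 32 33 27
f 33 25 34
f 33 34 27
f 34 25 35
f 34 35 27
f 35 25 36
f 35 36 27
f 36 25 37
f 36 37 27
f 37 25 38
f 37 38 27
f 38 25 39
f 38 39 27
f 39 25 40
f 39 40 27
f 40 25 26
f 40 26 27
f 42 44 41
f 45 42 41
f 41 44 43
f 43 45 41
f 42 48 44
f 46 42 45
f 46 48 42
f 44 48 43
f 47 45 43
f 43 48 47
f 47 46 45
f 48 46 47



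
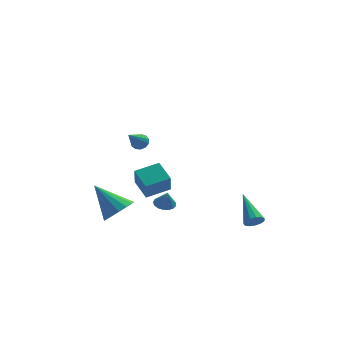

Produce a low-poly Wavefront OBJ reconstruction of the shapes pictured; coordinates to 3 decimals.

v -1.311 1.991 -3.274
v -1.396 1.43 -2.06
v -1.769 3.204 -2.745
v -1.854 2.643 -1.532
v 0.094 2.397 -2.988
v 0.009 1.836 -1.775
v -0.364 3.61 -2.46
v -0.449 3.049 -1.246
v -0.185 2.83 -4.369
v 0.343 3.191 -4.358
v -0.055 2.61 -3.391
v 0.119 3.386 -4.285
v -0.175 3.454 -4.23
v -0.471 3.379 -4.207
v -0.702 3.178 -4.221
v -0.814 2.897 -4.269
v -0.782 2.601 -4.34
v -0.614 2.357 -4.417
v -0.347 2.221 -4.483
v -0.044 2.225 -4.523
v 0.227 2.367 -4.528
v 0.404 2.615 -4.496
v 0.446 2.913 -4.435
v 4.011 -1.399 -3.524
v 4.36 -1.592 -3.089
v 3.709 0.419 -2.476
v 4.558 -1.434 -3.305
v 4.581 -1.266 -3.591
v 4.424 -1.14 -3.855
v 4.135 -1.096 -4.014
v 3.807 -1.149 -4.017
v 3.543 -1.281 -3.864
v 3.428 -1.45 -3.602
v 3.498 -1.604 -3.316
v 3.73 -1.692 -3.095
v 4.052 -1.688 -3.011
v -2.001 -1.28 2.982
v -1.76 -1.682 2.781
v -2.699 -2.26 4.098
v -1.586 -1.576 2.983
v -1.543 -1.376 3.185
v -1.646 -1.146 3.323
v -1.862 -0.958 3.352
v -2.122 -0.873 3.265
v -2.344 -0.917 3.087
v -2.457 -1.076 2.877
v -2.425 -1.3 2.7
v -2.259 -1.518 2.612
v -2.011 -1.66 2.642
v -3.123 -1.301 -2.153
v -2.311 -1.07 -1.655
v -4.297 -0.239 -0.727
v -2.373 -0.692 -1.988
v -2.636 -0.478 -2.365
v -3.03 -0.484 -2.685
v -3.448 -0.709 -2.862
v -3.78 -1.092 -2.849
v -3.935 -1.532 -2.65
v -3.873 -1.91 -2.317
v -3.61 -2.124 -1.94
v -3.216 -2.119 -1.62
v -2.798 -1.894 -1.443
v -2.466 -1.51 -1.456
f 2 4 1
f 5 2 1
f 1 4 3
f 3 5 1
f 2 8 4
f 6 2 5
f 6 8 2
f 4 8 3
f 7 5 3
f 3 8 7
f 7 6 5
f 8 6 7
f 10 9 12
f 10 12 11
f 12 9 13
f 12 13 11
f 13 9 14
f 13 14 11
f 14 9 15
f 14 15 11
f 15 9 16
f 15 16 11
f 16 9 17
f 16 17 11
f 17 9 18
f 17 18 11
f 18 9 19
f 18 19 11
f 19 9 20
f 19 20 11
f 20 9 21
f 20 21 11
f 21 9 22
f 21 22 11
f 22 9 23
f 22 23 11
f 23 9 10
f 23 10 11
f 25 24 27
f 25 27 26
f 27 24 28
f 27 28 26
f 28 24 29
f 28 29 26
f 29 24 30
f 29 30 26
f 30 24 31
f 30 31 26
f 31 24 32
f 31 32 26
f 32 24 33
f 32 33 26
f 33 24 34
f 33 34 26
f 34 24 35
f 34 35 26
f 35 24 36
f 35 36 26
f 36 24 25
f 36 25 26
f 38 37 40
f 38 40 39
f 40 37 41
f 40 41 39
f 41 37 42
f 41 42 39
f 42 37 43
f 42 43 39
f 43 37 44
f 43 44 39
f 44 37 45
f 44 45 39
f 45 37 46
f 45 46 39
f 46 37 47
f 46 47 39
f 47 37 48
f 47 48 39
f 48 37 49
f 48 49 39
f 49 37 38
f 49 38 39
f 51 50 53
f 51 53 52
f 53 50 54
f 53 54 52
f 54 50 55
f 54 55 52
f 55 50 56
f 55 56 52
f 56 50 57
f 56 57 52
f 57 50 58
f 57 58 52
f 58 50 59
f 58 59 52
f 59 50 60
f 59 60 52
f 60 50 61
f 60 61 52
f 61 50 62
f 61 62 52
f 62 50 63
f 62 63 52
f 63 50 51
f 63 51 52



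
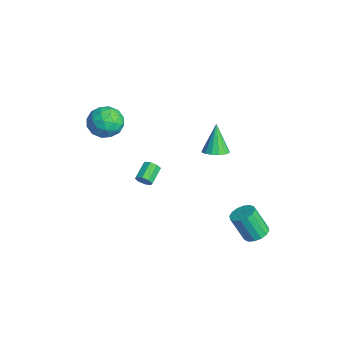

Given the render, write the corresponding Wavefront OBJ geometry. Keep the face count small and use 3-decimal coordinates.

v 3.013 2.208 3.171
v 3.413 2.789 3.248
v 2.327 2.472 4.749
v 3.101 2.908 3.093
v 2.766 2.839 2.959
v 2.497 2.601 2.882
v 2.366 2.258 2.882
v 2.408 1.901 2.96
v 2.612 1.627 3.095
v 2.924 1.508 3.25
v 3.259 1.577 3.384
v 3.528 1.815 3.461
v 3.659 2.158 3.461
v 3.617 2.515 3.382
v -1.16 -1.601 2.512
v -0.449 -1.917 3.203
v -2.331 -2.523 3.297
v -1.62 -2.839 3.988
v -1.939 -1.848 3.985
v -1.215 -1.278 3.501
v -1.565 -3.162 2.999
v -0.841 -2.592 2.515
v -0.699 -2.882 3.504
v -0.93 -2.07 4.114
v -1.85 -2.37 2.386
v -2.081 -1.558 2.996
v -0.702 -1.678 2.789
v -2.078 -2.762 3.711
v -2.266 -2.18 3.709
v -1.848 -2.365 4.116
v -1.152 -1.303 2.964
v -0.734 -1.488 3.37
v -1.61 -1.448 3.829
v -2.046 -2.952 3.13
v -1.628 -3.137 3.536
v -0.932 -2.075 2.384
v -0.514 -2.26 2.791
v -1.17 -2.992 2.671
v -0.43 -2.431 3.372
v -1.119 -2.973 3.833
v -1.087 -3.162 3.252
v -0.661 -2.827 2.967
v -0.566 -1.954 3.73
v -1.255 -2.496 4.191
v -1.442 -1.913 4.19
v -1.017 -1.578 3.905
v -0.713 -2.521 3.907
v -1.525 -1.944 2.309
v -2.214 -2.486 2.77
v -1.763 -2.862 2.595
v -1.338 -2.527 2.31
v -1.661 -1.467 2.667
v -2.35 -2.009 3.128
v -2.119 -1.613 3.533
v -1.693 -1.278 3.248
v -2.067 -1.919 2.593
v 3.51 4.319 -3.518
v 4.161 3.99 -3.489
v 3.761 3.331 -1.974
v 3.11 3.661 -2.002
v 4.215 4.327 -3.328
v 3.815 3.668 -1.813
v 4.08 4.663 -3.218
v 3.68 4.004 -1.703
v 3.793 4.906 -3.188
v 3.393 4.247 -1.673
v 3.43 4.992 -3.246
v 3.03 4.334 -1.731
v 3.088 4.898 -3.377
v 2.688 4.24 -1.862
v 2.859 4.649 -3.546
v 2.459 3.99 -2.031
v 2.805 4.312 -3.707
v 2.405 3.653 -2.192
v 2.94 3.976 -3.817
v 2.54 3.317 -2.302
v 3.227 3.733 -3.847
v 2.827 3.074 -2.332
v 3.59 3.646 -3.789
v 3.19 2.988 -2.274
v 3.932 3.74 -3.658
v 3.532 3.082 -2.143
v -1.834 -0.079 -2.421
v -1.464 0.085 -2.11
v -2.197 0.783 -1.608
v -2.566 0.619 -1.919
v -1.488 0.295 -2.438
v -2.221 0.994 -1.936
v -1.714 0.286 -2.756
v -2.447 0.985 -2.254
v -2.01 0.063 -2.878
v -2.743 0.762 -2.376
v -2.203 -0.243 -2.732
v -2.936 0.455 -2.23
v -2.179 -0.454 -2.404
v -2.912 0.245 -1.902
v -1.953 -0.445 -2.086
v -2.686 0.254 -1.584
v -1.657 -0.222 -1.964
v -2.39 0.477 -1.462
f 2 1 4
f 2 4 3
f 4 1 5
f 4 5 3
f 5 1 6
f 5 6 3
f 6 1 7
f 6 7 3
f 7 1 8
f 7 8 3
f 8 1 9
f 8 9 3
f 9 1 10
f 9 10 3
f 10 1 11
f 10 11 3
f 11 1 12
f 11 12 3
f 12 1 13
f 12 13 3
f 13 1 14
f 13 14 3
f 14 1 2
f 14 2 3
f 15 52 31
f 52 26 55
f 31 55 20
f 52 55 31
f 15 31 27
f 31 20 32
f 27 32 16
f 31 32 27
f 15 27 36
f 27 16 37
f 36 37 22
f 27 37 36
f 15 36 48
f 36 22 51
f 48 51 25
f 36 51 48
f 15 48 52
f 48 25 56
f 52 56 26
f 48 56 52
f 16 32 43
f 32 20 46
f 43 46 24
f 32 46 43
f 20 55 33
f 55 26 54
f 33 54 19
f 55 54 33
f 26 56 53
f 56 25 49
f 53 49 17
f 56 49 53
f 25 51 50
f 51 22 38
f 50 38 21
f 51 38 50
f 22 37 42
f 37 16 39
f 42 39 23
f 37 39 42
f 18 44 30
f 44 24 45
f 30 45 19
f 44 45 30
f 18 30 28
f 30 19 29
f 28 29 17
f 30 29 28
f 18 28 35
f 28 17 34
f 35 34 21
f 28 34 35
f 18 35 40
f 35 21 41
f 40 41 23
f 35 41 40
f 18 40 44
f 40 23 47
f 44 47 24
f 40 47 44
f 19 45 33
f 45 24 46
f 33 46 20
f 45 46 33
f 17 29 53
f 29 19 54
f 53 54 26
f 29 54 53
f 21 34 50
f 34 17 49
f 50 49 25
f 34 49 50
f 23 41 42
f 41 21 38
f 42 38 22
f 41 38 42
f 24 47 43
f 47 23 39
f 43 39 16
f 47 39 43
f 58 57 61
f 58 61 59
f 59 61 62
f 59 62 60
f 61 57 63
f 61 63 62
f 62 63 64
f 62 64 60
f 63 57 65
f 63 65 64
f 64 65 66
f 64 66 60
f 65 57 67
f 65 67 66
f 66 67 68
f 66 68 60
f 67 57 69
f 67 69 68
f 68 69 70
f 68 70 60
f 69 57 71
f 69 71 70
f 70 71 72
f 70 72 60
f 71 57 73
f 71 73 72
f 72 73 74
f 72 74 60
f 73 57 75
f 73 75 74
f 74 75 76
f 74 76 60
f 75 57 77
f 75 77 76
f 76 77 78
f 76 78 60
f 77 57 79
f 77 79 78
f 78 79 80
f 78 80 60
f 79 57 81
f 79 81 80
f 80 81 82
f 80 82 60
f 81 57 58
f 81 58 82
f 82 58 59
f 82 59 60
f 84 83 87
f 84 87 85
f 85 87 88
f 85 88 86
f 87 83 89
f 87 89 88
f 88 89 90
f 88 90 86
f 89 83 91
f 89 91 90
f 90 91 92
f 90 92 86
f 91 83 93
f 91 93 92
f 92 93 94
f 92 94 86
f 93 83 95
f 93 95 94
f 94 95 96
f 94 96 86
f 95 83 97
f 95 97 96
f 96 97 98
f 96 98 86
f 97 83 99
f 97 99 98
f 98 99 100
f 98 100 86
f 99 83 84
f 99 84 100
f 100 84 85
f 100 85 86



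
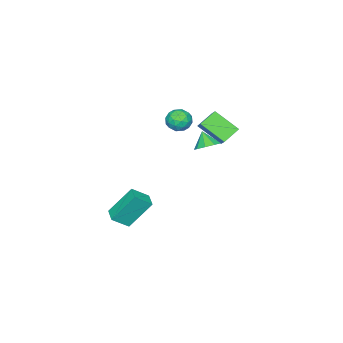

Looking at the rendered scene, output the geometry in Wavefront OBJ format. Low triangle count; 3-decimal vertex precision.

v -0.947 3.338 3.191
v -0.171 3.173 3.297
v -1.193 2.742 4.069
v -0.305 3.629 3.568
v -0.739 3.949 3.663
v -1.27 3.983 3.537
v -1.65 3.715 3.249
v -1.701 3.271 2.933
v -1.399 2.858 2.738
v -0.885 2.67 2.755
v -0.4 2.795 2.975
v 2.138 1.613 0.031
v 2.926 1.026 0.77
v 2.756 2.357 -0.038
v 3.545 1.769 0.701
v 3.055 0.691 -1.681
v 3.844 0.103 -0.942
v 3.674 1.434 -1.75
v 4.462 0.847 -1.011
v -4.927 2.331 2.11
v -4.59 0.873 3.214
v -4.417 2.937 2.754
v -4.081 1.478 3.858
v -3.859 2.102 1.482
v -3.523 0.643 2.586
v -3.35 2.707 2.126
v -3.013 1.249 3.23
v -3.123 0.551 3.552
v -2.713 0.646 2.823
v -2.247 -0.426 3.917
v -1.837 -0.331 3.188
v -1.807 0.276 3.77
v -2.348 0.88 3.544
v -2.612 -0.66 3.196
v -3.153 -0.056 2.97
v -2.397 -0.102 2.603
v -1.9 0.476 2.958
v -3.06 -0.256 3.782
v -2.563 0.322 4.137
v -2.995 0.684 3.155
v -1.965 -0.464 3.585
v -1.948 -0.107 3.927
v -1.707 -0.051 3.498
v -2.78 0.821 3.579
v -2.539 0.877 3.151
v -2.007 0.66 3.708
v -2.421 -0.657 3.589
v -2.18 -0.601 3.161
v -3.253 0.271 3.242
v -3.012 0.327 2.813
v -2.953 -0.44 3.032
v -2.568 0.3 2.598
v -2.053 -0.274 2.812
v -2.508 -0.467 2.817
v -2.826 -0.112 2.684
v -2.276 0.64 2.807
v -1.761 0.066 3.021
v -1.744 0.423 3.363
v -2.062 0.778 3.231
v -2.09 0.2 2.677
v -3.199 0.154 3.719
v -2.684 -0.42 3.933
v -2.898 -0.558 3.509
v -3.216 -0.203 3.377
v -2.907 0.494 3.928
v -2.392 -0.08 4.142
v -2.134 0.332 4.056
v -2.452 0.687 3.923
v -2.87 0.02 4.063
f 2 1 4
f 2 4 3
f 4 1 5
f 4 5 3
f 5 1 6
f 5 6 3
f 6 1 7
f 6 7 3
f 7 1 8
f 7 8 3
f 8 1 9
f 8 9 3
f 9 1 10
f 9 10 3
f 10 1 11
f 10 11 3
f 11 1 2
f 11 2 3
f 13 15 12
f 16 13 12
f 12 15 14
f 14 16 12
f 13 19 15
f 17 13 16
f 17 19 13
f 15 19 14
f 18 16 14
f 14 19 18
f 18 17 16
f 19 17 18
f 21 23 20
f 24 21 20
f 20 23 22
f 22 24 20
f 21 27 23
f 25 21 24
f 25 27 21
f 23 27 22
f 26 24 22
f 22 27 26
f 26 25 24
f 27 25 26
f 28 65 44
f 65 39 68
f 44 68 33
f 65 68 44
f 28 44 40
f 44 33 45
f 40 45 29
f 44 45 40
f 28 40 49
f 40 29 50
f 49 50 35
f 40 50 49
f 28 49 61
f 49 35 64
f 61 64 38
f 49 64 61
f 28 61 65
f 61 38 69
f 65 69 39
f 61 69 65
f 29 45 56
f 45 33 59
f 56 59 37
f 45 59 56
f 33 68 46
f 68 39 67
f 46 67 32
f 68 67 46
f 39 69 66
f 69 38 62
f 66 62 30
f 69 62 66
f 38 64 63
f 64 35 51
f 63 51 34
f 64 51 63
f 35 50 55
f 50 29 52
f 55 52 36
f 50 52 55
f 31 57 43
f 57 37 58
f 43 58 32
f 57 58 43
f 31 43 41
f 43 32 42
f 41 42 30
f 43 42 41
f 31 41 48
f 41 30 47
f 48 47 34
f 41 47 48
f 31 48 53
f 48 34 54
f 53 54 36
f 48 54 53
f 31 53 57
f 53 36 60
f 57 60 37
f 53 60 57
f 32 58 46
f 58 37 59
f 46 59 33
f 58 59 46
f 30 42 66
f 42 32 67
f 66 67 39
f 42 67 66
f 34 47 63
f 47 30 62
f 63 62 38
f 47 62 63
f 36 54 55
f 54 34 51
f 55 51 35
f 54 51 55
f 37 60 56
f 60 36 52
f 56 52 29
f 60 52 56



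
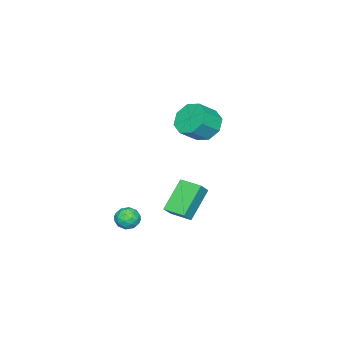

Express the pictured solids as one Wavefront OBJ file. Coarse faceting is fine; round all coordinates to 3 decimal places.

v -3.652 2.99 1.536
v -3.014 2.784 0.728
v -2.07 2.303 1.596
v -2.708 2.51 2.404
v -2.908 3.524 1.022
v -1.964 3.043 1.891
v -3.238 3.952 1.617
v -2.293 3.471 2.486
v -3.81 3.816 2.165
v -2.866 3.335 3.033
v -4.29 3.197 2.344
v -3.346 2.716 3.212
v -4.396 2.457 2.049
v -3.452 1.976 2.918
v -4.067 2.029 1.454
v -3.122 1.548 2.323
v -3.494 2.165 0.907
v -2.55 1.684 1.775
v -0.812 3.452 -1.163
v -0.166 3.401 -0.482
v -0.697 4.676 -1.18
v -0.051 4.625 -0.499
v 0.651 3.295 -2.561
v 1.297 3.244 -1.88
v 0.766 4.519 -2.578
v 1.412 4.468 -1.897
v 3.088 2.992 -1.68
v 3.661 2.777 -1.332
v 2.899 1.923 -2.028
v 3.472 1.708 -1.68
v 2.904 1.925 -1.324
v 3.021 2.586 -1.109
v 3.539 2.114 -2.251
v 3.656 2.775 -2.036
v 3.94 2.235 -1.684
v 3.547 2.118 -1.111
v 3.013 2.582 -2.249
v 2.62 2.465 -1.676
v 3.391 2.978 -1.475
v 3.169 1.722 -1.885
v 2.835 1.849 -1.675
v 3.172 1.723 -1.47
v 3.015 2.866 -1.345
v 3.352 2.739 -1.14
v 2.907 2.239 -1.135
v 3.208 1.961 -2.22
v 3.545 1.834 -2.015
v 3.388 2.977 -1.89
v 3.725 2.851 -1.685
v 3.653 2.461 -2.225
v 3.892 2.533 -1.478
v 3.781 1.905 -1.682
v 3.82 2.144 -2.018
v 3.889 2.532 -1.892
v 3.661 2.464 -1.141
v 3.55 1.836 -1.345
v 3.216 1.964 -1.136
v 3.285 2.352 -1.01
v 3.825 2.145 -1.348
v 3.01 2.864 -2.015
v 2.899 2.236 -2.219
v 3.275 2.348 -2.35
v 3.344 2.736 -2.224
v 2.779 2.795 -1.678
v 2.668 2.167 -1.882
v 2.671 2.168 -1.468
v 2.74 2.556 -1.342
v 2.735 2.555 -2.012
f 2 1 5
f 2 5 3
f 3 5 6
f 3 6 4
f 5 1 7
f 5 7 6
f 6 7 8
f 6 8 4
f 7 1 9
f 7 9 8
f 8 9 10
f 8 10 4
f 9 1 11
f 9 11 10
f 10 11 12
f 10 12 4
f 11 1 13
f 11 13 12
f 12 13 14
f 12 14 4
f 13 1 15
f 13 15 14
f 14 15 16
f 14 16 4
f 15 1 17
f 15 17 16
f 16 17 18
f 16 18 4
f 17 1 2
f 17 2 18
f 18 2 3
f 18 3 4
f 20 22 19
f 23 20 19
f 19 22 21
f 21 23 19
f 20 26 22
f 24 20 23
f 24 26 20
f 22 26 21
f 25 23 21
f 21 26 25
f 25 24 23
f 26 24 25
f 27 64 43
f 64 38 67
f 43 67 32
f 64 67 43
f 27 43 39
f 43 32 44
f 39 44 28
f 43 44 39
f 27 39 48
f 39 28 49
f 48 49 34
f 39 49 48
f 27 48 60
f 48 34 63
f 60 63 37
f 48 63 60
f 27 60 64
f 60 37 68
f 64 68 38
f 60 68 64
f 28 44 55
f 44 32 58
f 55 58 36
f 44 58 55
f 32 67 45
f 67 38 66
f 45 66 31
f 67 66 45
f 38 68 65
f 68 37 61
f 65 61 29
f 68 61 65
f 37 63 62
f 63 34 50
f 62 50 33
f 63 50 62
f 34 49 54
f 49 28 51
f 54 51 35
f 49 51 54
f 30 56 42
f 56 36 57
f 42 57 31
f 56 57 42
f 30 42 40
f 42 31 41
f 40 41 29
f 42 41 40
f 30 40 47
f 40 29 46
f 47 46 33
f 40 46 47
f 30 47 52
f 47 33 53
f 52 53 35
f 47 53 52
f 30 52 56
f 52 35 59
f 56 59 36
f 52 59 56
f 31 57 45
f 57 36 58
f 45 58 32
f 57 58 45
f 29 41 65
f 41 31 66
f 65 66 38
f 41 66 65
f 33 46 62
f 46 29 61
f 62 61 37
f 46 61 62
f 35 53 54
f 53 33 50
f 54 50 34
f 53 50 54
f 36 59 55
f 59 35 51
f 55 51 28
f 59 51 55



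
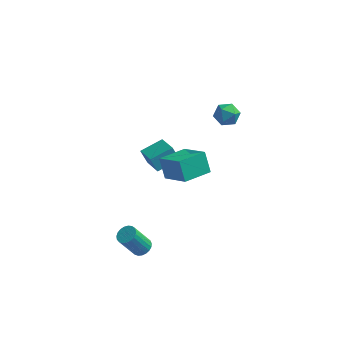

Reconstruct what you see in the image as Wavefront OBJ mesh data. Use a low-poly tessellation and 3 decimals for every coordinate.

v -0.085 -3.163 -2.815
v 0.396 -3.006 -2.531
v -0.315 -3.419 -1.101
v -0.795 -3.577 -1.385
v 0.27 -2.8 -2.534
v -0.441 -3.214 -1.104
v 0.082 -2.657 -2.586
v -0.628 -3.071 -1.156
v -0.134 -2.602 -2.678
v -0.844 -3.015 -1.247
v -0.342 -2.644 -2.793
v -1.052 -3.057 -1.362
v -0.505 -2.775 -2.912
v -1.215 -3.189 -1.481
v -0.596 -2.974 -3.014
v -1.306 -3.387 -1.584
v -0.598 -3.205 -3.082
v -1.308 -3.619 -1.652
v -0.511 -3.43 -3.104
v -1.222 -3.843 -1.674
v -0.351 -3.608 -3.076
v -1.062 -4.021 -1.645
v -0.145 -3.709 -3.003
v -0.855 -4.122 -1.572
v 0.072 -3.716 -2.897
v -0.639 -4.129 -1.467
v 0.261 -3.627 -2.777
v -0.449 -4.041 -1.347
v 0.391 -3.458 -2.664
v -0.319 -3.872 -1.234
v 0.439 -3.239 -2.577
v -0.272 -3.652 -1.146
v 0.605 -2.117 4.128
v 1.861 -2.976 5.072
v 1.611 -0.878 3.918
v 2.866 -1.737 4.861
v 1.034 -2.643 3.079
v 2.289 -3.502 4.022
v 2.039 -1.404 2.868
v 3.295 -2.263 3.812
v 2.248 4.188 1.997
v 2.785 4.626 2.373
v 2.735 3.134 2.527
v 3.272 3.572 2.903
v 2.512 3.619 3.108
v 2.211 4.27 2.78
v 3.309 3.49 2.12
v 3.008 4.141 1.792
v 3.441 4.194 2.449
v 2.948 4.274 3.06
v 2.572 3.486 1.84
v 2.079 3.566 2.451
v -0.373 1.251 -0.796
v -0.799 1.378 0.021
v -1.24 2.412 -1.428
v -1.666 2.538 -0.611
v 0.606 2.182 -0.429
v 0.18 2.308 0.388
v -0.261 3.342 -1.061
v -0.687 3.469 -0.244
f 2 1 5
f 2 5 3
f 3 5 6
f 3 6 4
f 5 1 7
f 5 7 6
f 6 7 8
f 6 8 4
f 7 1 9
f 7 9 8
f 8 9 10
f 8 10 4
f 9 1 11
f 9 11 10
f 10 11 12
f 10 12 4
f 11 1 13
f 11 13 12
f 12 13 14
f 12 14 4
f 13 1 15
f 13 15 14
f 14 15 16
f 14 16 4
f 15 1 17
f 15 17 16
f 16 17 18
f 16 18 4
f 17 1 19
f 17 19 18
f 18 19 20
f 18 20 4
f 19 1 21
f 19 21 20
f 20 21 22
f 20 22 4
f 21 1 23
f 21 23 22
f 22 23 24
f 22 24 4
f 23 1 25
f 23 25 24
f 24 25 26
f 24 26 4
f 25 1 27
f 25 27 26
f 26 27 28
f 26 28 4
f 27 1 29
f 27 29 28
f 28 29 30
f 28 30 4
f 29 1 31
f 29 31 30
f 30 31 32
f 30 32 4
f 31 1 2
f 31 2 32
f 32 2 3
f 32 3 4
f 34 36 33
f 37 34 33
f 33 36 35
f 35 37 33
f 34 40 36
f 38 34 37
f 38 40 34
f 36 40 35
f 39 37 35
f 35 40 39
f 39 38 37
f 40 38 39
f 41 52 46
f 41 46 42
f 41 42 48
f 41 48 51
f 41 51 52
f 42 46 50
f 46 52 45
f 52 51 43
f 51 48 47
f 48 42 49
f 44 50 45
f 44 45 43
f 44 43 47
f 44 47 49
f 44 49 50
f 45 50 46
f 43 45 52
f 47 43 51
f 49 47 48
f 50 49 42
f 54 56 53
f 57 54 53
f 53 56 55
f 55 57 53
f 54 60 56
f 58 54 57
f 58 60 54
f 56 60 55
f 59 57 55
f 55 60 59
f 59 58 57
f 60 58 59



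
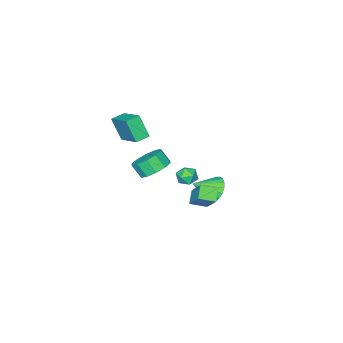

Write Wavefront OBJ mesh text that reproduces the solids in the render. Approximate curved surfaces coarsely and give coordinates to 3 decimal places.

v 1.259 3.366 0.712
v 1.775 4.574 2.154
v 1.901 3.804 0.115
v 2.417 5.011 1.557
v 2.023 2.669 1.023
v 2.539 3.876 2.465
v 2.665 3.106 0.426
v 3.181 4.314 1.868
v -1.259 1.436 -1.433
v -0.617 2.102 -1.813
v -0.021 0.724 -0.587
v -0.745 2.293 -1.466
v -0.961 2.335 -1.113
v -1.229 2.222 -0.816
v -1.503 1.973 -0.626
v -1.734 1.631 -0.575
v -1.883 1.255 -0.673
v -1.924 0.911 -0.902
v -1.85 0.657 -1.223
v -1.674 0.538 -1.58
v -1.426 0.574 -1.912
v -1.15 0.759 -2.161
v -0.892 1.061 -2.285
v -0.698 1.428 -2.261
v -0.6 1.796 -2.094
v 1.073 2.276 1.324
v 1.526 2.306 1.903
v 1.414 1.154 1.117
v 1.867 1.184 1.696
v 1.138 1.185 1.798
v 0.927 1.879 1.926
v 2.013 1.581 1.094
v 1.802 2.275 1.222
v 2.107 1.877 1.761
v 1.566 1.632 2.196
v 1.374 1.828 0.824
v 0.833 1.583 1.259
v 0.196 -4.061 1.633
v 0.257 -4.881 3.144
v 0.7 -2.215 2.614
v 0.762 -3.035 4.125
v 1.138 -4.245 1.495
v 1.2 -5.065 3.006
v 1.643 -2.399 2.476
v 1.704 -3.219 3.987
v 1.509 -0.867 0.711
v 2.541 -0.555 0.784
v 2.682 -1.222 1.622
v 1.651 -1.533 1.549
v 2.175 -0.15 1.169
v 2.317 -0.817 2.007
v 1.555 -0.019 1.378
v 1.697 -0.685 2.216
v 0.918 -0.211 1.333
v 1.059 -0.878 2.171
v 0.506 -0.654 1.05
v 0.648 -1.32 1.888
v 0.478 -1.178 0.638
v 0.619 -1.845 1.476
v 0.843 -1.583 0.253
v 0.985 -2.25 1.091
v 1.463 -1.715 0.044
v 1.605 -2.381 0.882
v 2.101 -1.522 0.089
v 2.242 -2.189 0.927
v 2.512 -1.08 0.372
v 2.654 -1.746 1.21
f 2 4 1
f 5 2 1
f 1 4 3
f 3 5 1
f 2 8 4
f 6 2 5
f 6 8 2
f 4 8 3
f 7 5 3
f 3 8 7
f 7 6 5
f 8 6 7
f 10 9 12
f 10 12 11
f 12 9 13
f 12 13 11
f 13 9 14
f 13 14 11
f 14 9 15
f 14 15 11
f 15 9 16
f 15 16 11
f 16 9 17
f 16 17 11
f 17 9 18
f 17 18 11
f 18 9 19
f 18 19 11
f 19 9 20
f 19 20 11
f 20 9 21
f 20 21 11
f 21 9 22
f 21 22 11
f 22 9 23
f 22 23 11
f 23 9 24
f 23 24 11
f 24 9 25
f 24 25 11
f 25 9 10
f 25 10 11
f 26 37 31
f 26 31 27
f 26 27 33
f 26 33 36
f 26 36 37
f 27 31 35
f 31 37 30
f 37 36 28
f 36 33 32
f 33 27 34
f 29 35 30
f 29 30 28
f 29 28 32
f 29 32 34
f 29 34 35
f 30 35 31
f 28 30 37
f 32 28 36
f 34 32 33
f 35 34 27
f 39 41 38
f 42 39 38
f 38 41 40
f 40 42 38
f 39 45 41
f 43 39 42
f 43 45 39
f 41 45 40
f 44 42 40
f 40 45 44
f 44 43 42
f 45 43 44
f 47 46 50
f 47 50 48
f 48 50 51
f 48 51 49
f 50 46 52
f 50 52 51
f 51 52 53
f 51 53 49
f 52 46 54
f 52 54 53
f 53 54 55
f 53 55 49
f 54 46 56
f 54 56 55
f 55 56 57
f 55 57 49
f 56 46 58
f 56 58 57
f 57 58 59
f 57 59 49
f 58 46 60
f 58 60 59
f 59 60 61
f 59 61 49
f 60 46 62
f 60 62 61
f 61 62 63
f 61 63 49
f 62 46 64
f 62 64 63
f 63 64 65
f 63 65 49
f 64 46 66
f 64 66 65
f 65 66 67
f 65 67 49
f 66 46 47
f 66 47 67
f 67 47 48
f 67 48 49



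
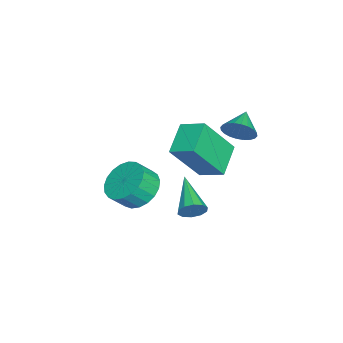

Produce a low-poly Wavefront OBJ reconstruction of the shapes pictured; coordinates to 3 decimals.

v -1.11 1.349 0.025
v -2.399 1.501 0.694
v -0.772 2.34 0.451
v -2.061 2.491 1.12
v -0.339 0.349 1.74
v -1.628 0.5 2.409
v -0.001 1.339 2.166
v -1.29 1.491 2.835
v -2.253 0.861 -3.016
v -1.935 0.596 -2.568
v -3.867 0.199 -2.264
v -2.026 0.945 -2.456
v -2.204 1.261 -2.558
v -2.4 1.425 -2.836
v -2.54 1.373 -3.182
v -2.57 1.126 -3.465
v -2.48 0.777 -3.576
v -2.302 0.461 -3.474
v -2.106 0.297 -3.197
v -1.966 0.349 -2.851
v -2.157 2.632 1.949
v -1.875 3.026 2.482
v -3.163 2.728 2.411
v -1.942 3.225 2.295
v -2.041 3.334 2.056
v -2.158 3.336 1.801
v -2.275 3.231 1.568
v -2.374 3.034 1.393
v -2.44 2.777 1.303
v -2.463 2.497 1.312
v -2.439 2.237 1.417
v -2.373 2.038 1.604
v -2.274 1.929 1.843
v -2.157 1.927 2.098
v -2.04 2.033 2.331
v -1.941 2.229 2.506
v -1.875 2.487 2.596
v -1.852 2.767 2.587
v -3.214 -1.449 -2.804
v -2.29 -1.26 -3.165
v -1.882 -1.822 -2.418
v -2.806 -2.011 -2.056
v -2.345 -0.942 -2.896
v -1.938 -1.504 -2.149
v -2.551 -0.712 -2.612
v -2.143 -1.273 -1.864
v -2.871 -0.609 -2.36
v -2.463 -1.171 -1.612
v -3.25 -0.652 -2.185
v -2.843 -1.213 -1.437
v -3.624 -0.832 -2.117
v -3.216 -1.394 -1.369
v -3.926 -1.119 -2.168
v -3.518 -1.681 -1.42
v -4.105 -1.464 -2.329
v -3.697 -2.025 -1.581
v -4.13 -1.805 -2.572
v -3.723 -2.367 -1.824
v -3.997 -2.085 -2.855
v -3.589 -2.647 -2.107
v -3.728 -2.255 -3.129
v -3.32 -2.817 -2.381
v -3.37 -2.286 -3.347
v -2.963 -2.848 -2.599
v -2.986 -2.172 -3.471
v -2.578 -2.734 -2.723
v -2.64 -1.933 -3.48
v -2.233 -2.495 -2.732
v -2.394 -1.611 -3.372
v -1.987 -2.172 -2.624
f 2 4 1
f 5 2 1
f 1 4 3
f 3 5 1
f 2 8 4
f 6 2 5
f 6 8 2
f 4 8 3
f 7 5 3
f 3 8 7
f 7 6 5
f 8 6 7
f 10 9 12
f 10 12 11
f 12 9 13
f 12 13 11
f 13 9 14
f 13 14 11
f 14 9 15
f 14 15 11
f 15 9 16
f 15 16 11
f 16 9 17
f 16 17 11
f 17 9 18
f 17 18 11
f 18 9 19
f 18 19 11
f 19 9 20
f 19 20 11
f 20 9 10
f 20 10 11
f 22 21 24
f 22 24 23
f 24 21 25
f 24 25 23
f 25 21 26
f 25 26 23
f 26 21 27
f 26 27 23
f 27 21 28
f 27 28 23
f 28 21 29
f 28 29 23
f 29 21 30
f 29 30 23
f 30 21 31
f 30 31 23
f 31 21 32
f 31 32 23
f 32 21 33
f 32 33 23
f 33 21 34
f 33 34 23
f 34 21 35
f 34 35 23
f 35 21 36
f 35 36 23
f 36 21 37
f 36 37 23
f 37 21 38
f 37 38 23
f 38 21 22
f 38 22 23
f 40 39 43
f 40 43 41
f 41 43 44
f 41 44 42
f 43 39 45
f 43 45 44
f 44 45 46
f 44 46 42
f 45 39 47
f 45 47 46
f 46 47 48
f 46 48 42
f 47 39 49
f 47 49 48
f 48 49 50
f 48 50 42
f 49 39 51
f 49 51 50
f 50 51 52
f 50 52 42
f 51 39 53
f 51 53 52
f 52 53 54
f 52 54 42
f 53 39 55
f 53 55 54
f 54 55 56
f 54 56 42
f 55 39 57
f 55 57 56
f 56 57 58
f 56 58 42
f 57 39 59
f 57 59 58
f 58 59 60
f 58 60 42
f 59 39 61
f 59 61 60
f 60 61 62
f 60 62 42
f 61 39 63
f 61 63 62
f 62 63 64
f 62 64 42
f 63 39 65
f 63 65 64
f 64 65 66
f 64 66 42
f 65 39 67
f 65 67 66
f 66 67 68
f 66 68 42
f 67 39 69
f 67 69 68
f 68 69 70
f 68 70 42
f 69 39 40
f 69 40 70
f 70 40 41
f 70 41 42



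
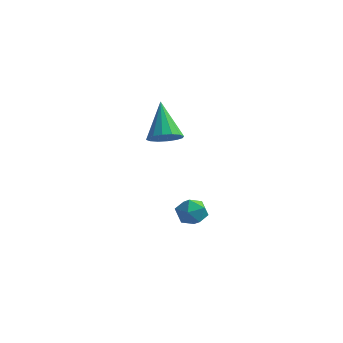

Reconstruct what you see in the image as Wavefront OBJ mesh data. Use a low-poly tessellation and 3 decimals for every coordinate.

v -3.175 2.46 0.291
v -2.661 2.22 0.648
v -3.885 3.08 1.729
v -2.565 2.541 0.557
v -2.633 2.84 0.394
v -2.846 3.037 0.204
v -3.147 3.08 0.037
v -3.455 2.956 -0.062
v -3.689 2.699 -0.066
v -3.784 2.379 0.025
v -3.717 2.08 0.187
v -3.504 1.883 0.377
v -3.203 1.84 0.544
v -2.894 1.964 0.643
v -3.347 3.722 -3.269
v -2.755 4.031 -3.19
v -2.885 3.009 -3.95
v -2.293 3.318 -3.871
v -2.562 2.973 -3.36
v -2.848 3.414 -2.94
v -2.792 3.626 -4.2
v -3.078 4.067 -3.78
v -2.412 3.972 -3.766
v -2.27 3.568 -3.247
v -3.37 3.472 -3.893
v -3.228 3.068 -3.374
f 2 1 4
f 2 4 3
f 4 1 5
f 4 5 3
f 5 1 6
f 5 6 3
f 6 1 7
f 6 7 3
f 7 1 8
f 7 8 3
f 8 1 9
f 8 9 3
f 9 1 10
f 9 10 3
f 10 1 11
f 10 11 3
f 11 1 12
f 11 12 3
f 12 1 13
f 12 13 3
f 13 1 14
f 13 14 3
f 14 1 2
f 14 2 3
f 15 26 20
f 15 20 16
f 15 16 22
f 15 22 25
f 15 25 26
f 16 20 24
f 20 26 19
f 26 25 17
f 25 22 21
f 22 16 23
f 18 24 19
f 18 19 17
f 18 17 21
f 18 21 23
f 18 23 24
f 19 24 20
f 17 19 26
f 21 17 25
f 23 21 22
f 24 23 16

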